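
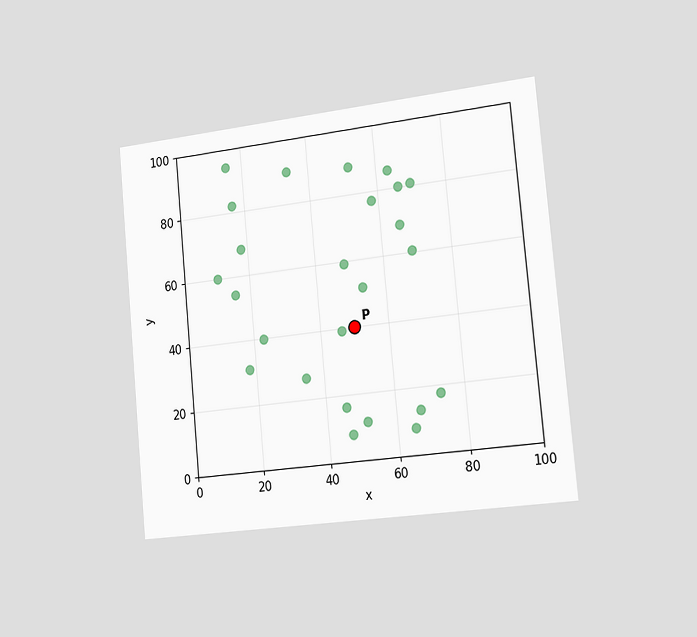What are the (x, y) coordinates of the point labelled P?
(50, 40)

The chart is tilted about 5° counter-clockwise and viewed slightly from the right. Following the gridlines from P to each axis, P sits at (50, 40).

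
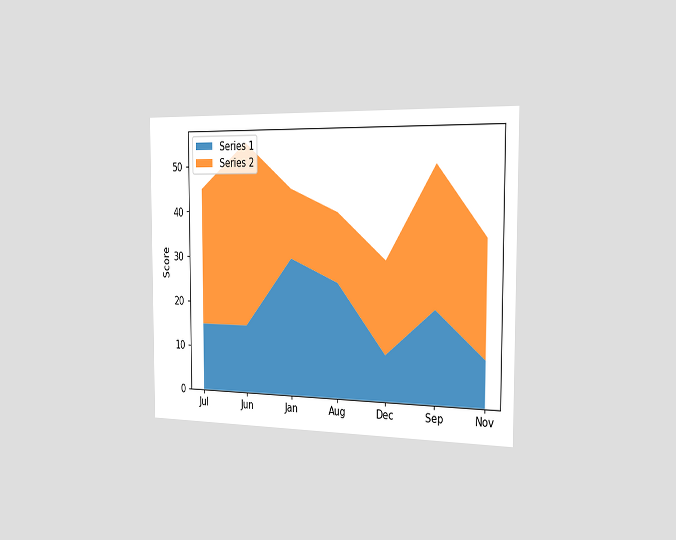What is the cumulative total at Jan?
45

The chart is viewed slightly from the right. The stacked total at Jan reaches 45.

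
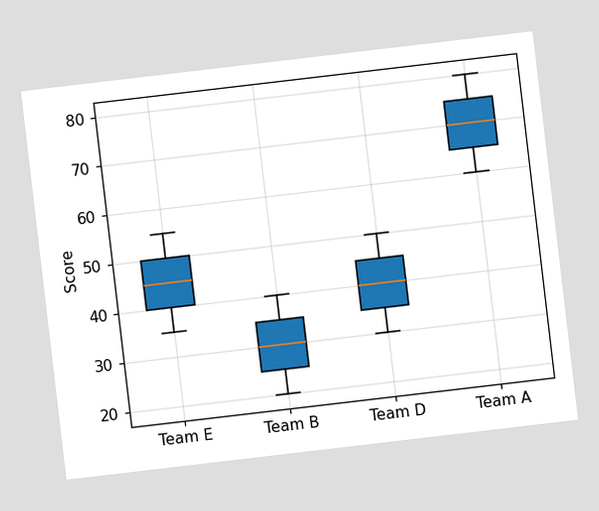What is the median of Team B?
30

The chart is tilted about 7° counter-clockwise. The median line in the Team B box sits at 30.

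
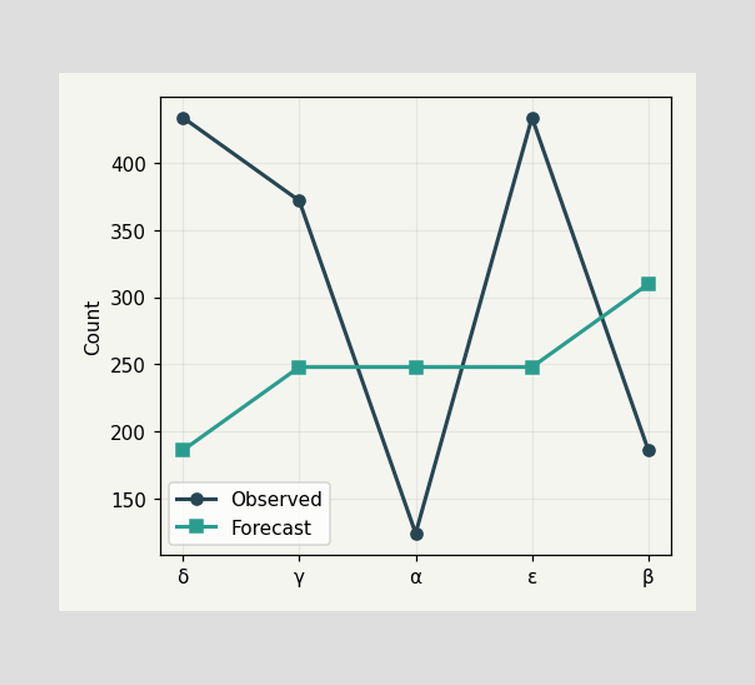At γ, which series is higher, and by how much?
Observed, by 124

At γ, Observed sits above the other line by 124.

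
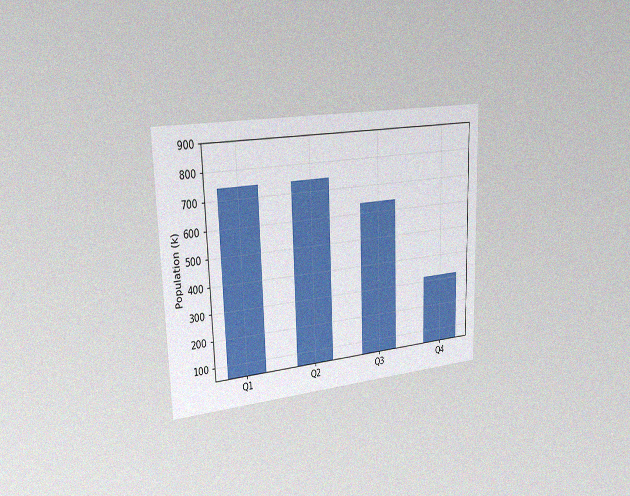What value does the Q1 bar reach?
The chart is viewed slightly from the left, with some photo noise. Reading along the chart's y-axis, the Q1 bar reaches 742k.

742k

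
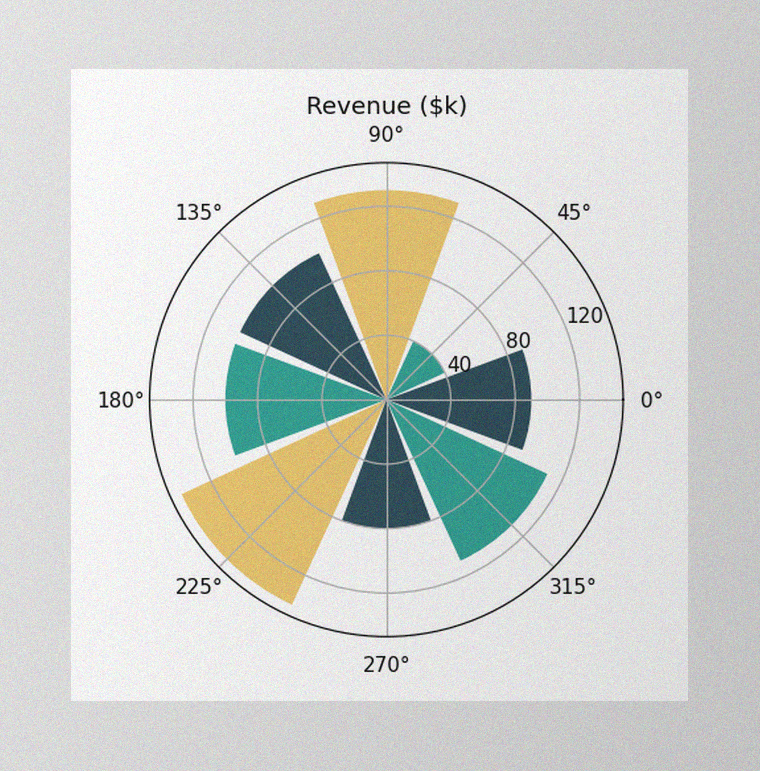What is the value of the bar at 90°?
$130k

The image has some photo noise and uneven lighting. The bar at 90° reaches $130k on the radial axis.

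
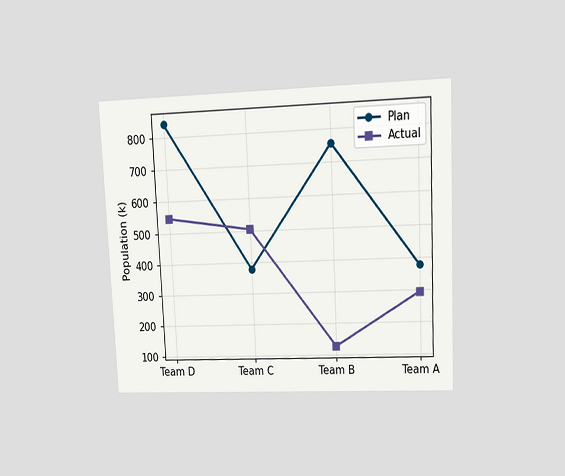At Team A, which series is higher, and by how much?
The chart is tilted about 3° counter-clockwise and viewed at a slight angle. At Team A, Plan sits above the other line by 84k.

Plan, by 84k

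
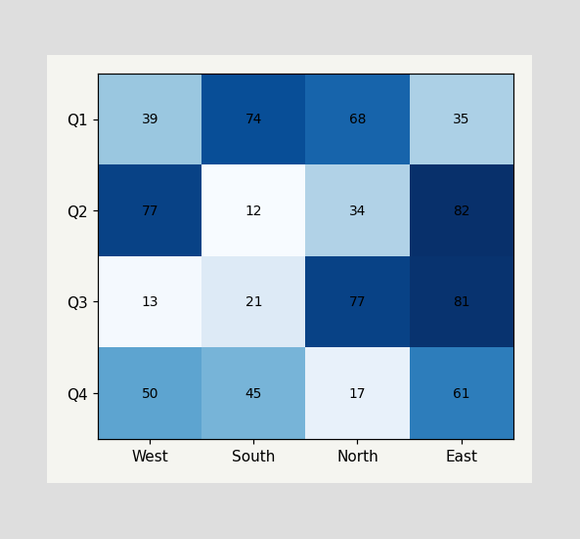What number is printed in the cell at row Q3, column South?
The (Q3, South) cell reads 21.

21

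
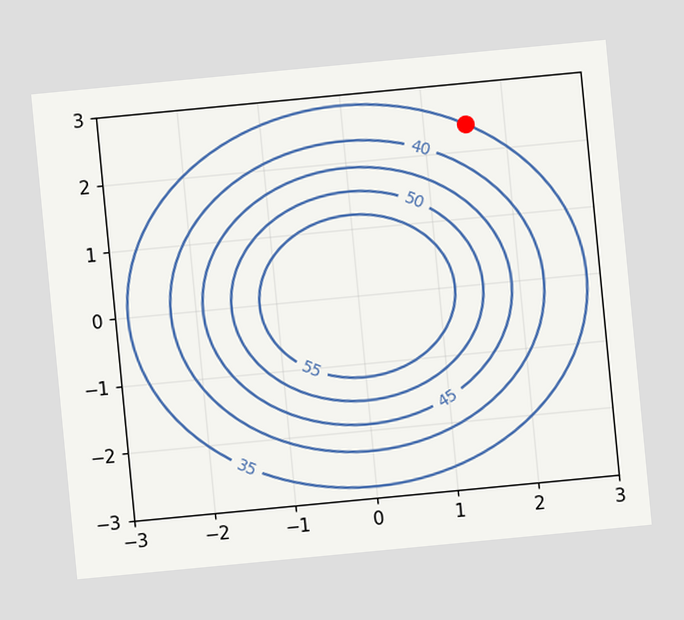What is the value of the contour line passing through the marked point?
The chart is tilted about 5° counter-clockwise. The marked point sits on the contour labelled 35.

35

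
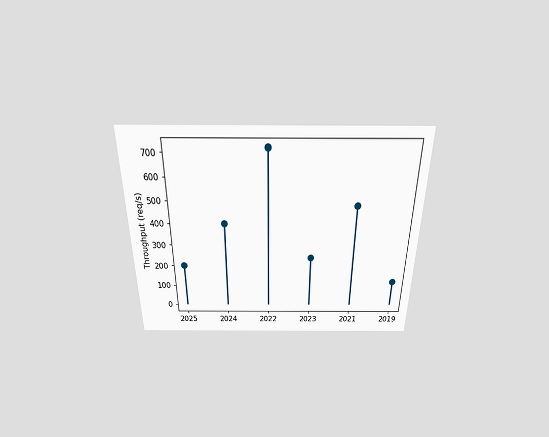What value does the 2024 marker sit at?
The chart is viewed slightly from above. The 2024 marker sits at 400req/s.

400req/s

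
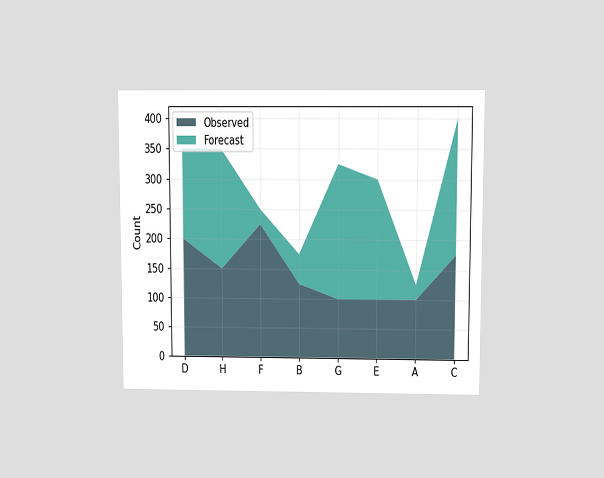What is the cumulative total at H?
The chart is viewed slightly from above. The stacked total at H reaches 350.

350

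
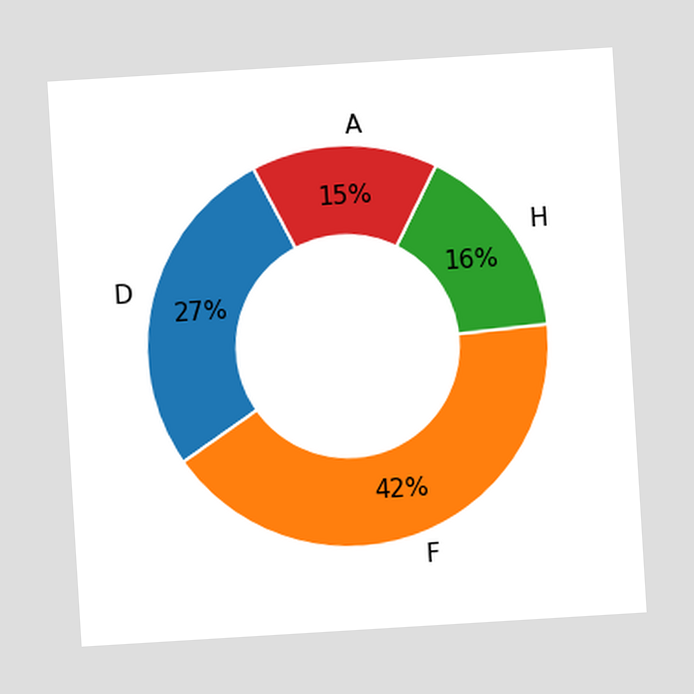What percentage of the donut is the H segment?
The chart is tilted about 3° counter-clockwise. The H segment takes up 16% of the ring.

16%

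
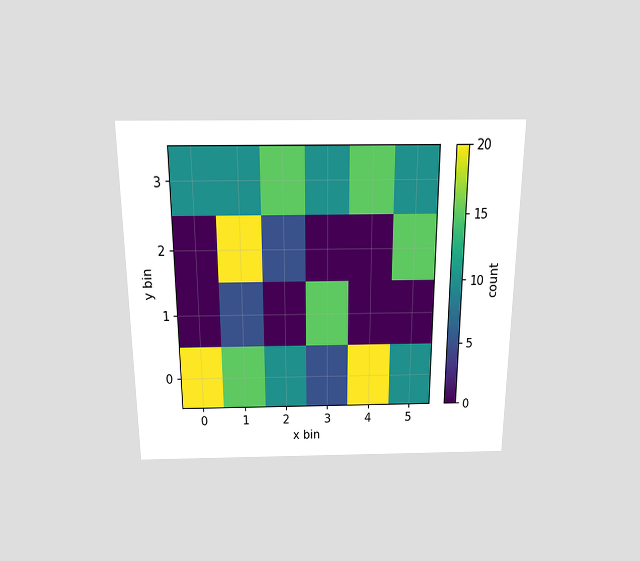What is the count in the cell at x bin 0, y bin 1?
0

The chart is viewed slightly from above. Matching the cell (0, 1) against the colorbar gives 0.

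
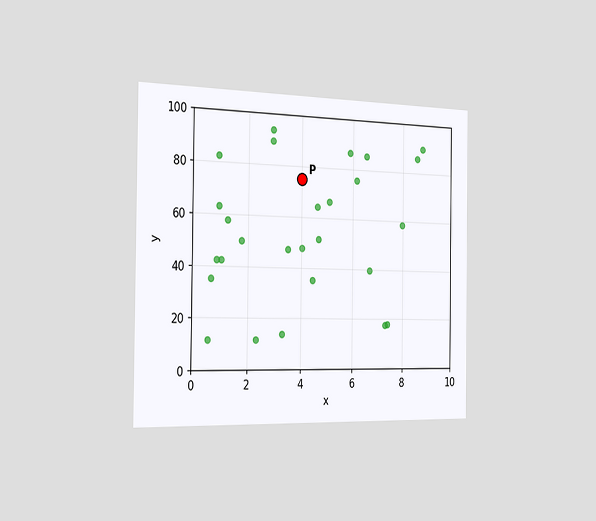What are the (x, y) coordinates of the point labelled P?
(4, 75)

The chart is viewed slightly from the left. Following the gridlines from P to each axis, P sits at (4, 75).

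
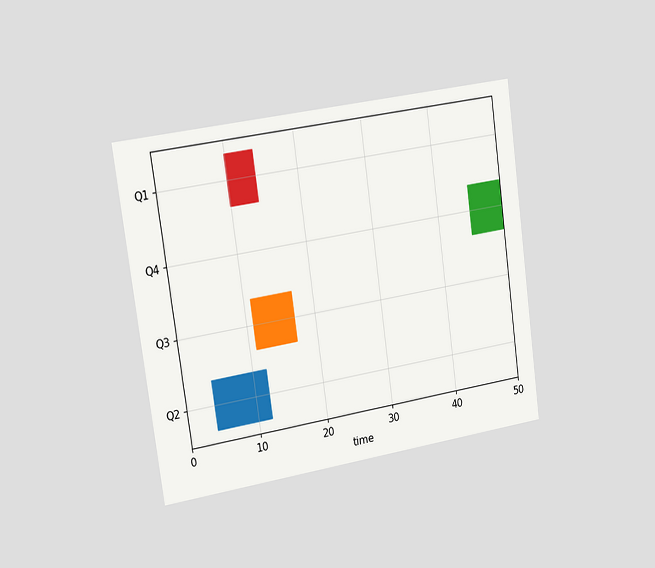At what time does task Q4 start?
The chart is tilted about 8° counter-clockwise and viewed slightly from the left. The Q4 bar begins at t=45.

45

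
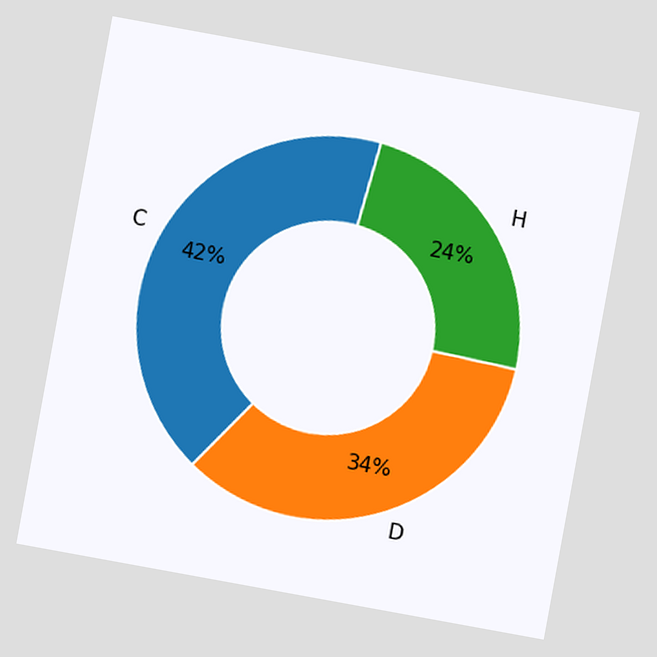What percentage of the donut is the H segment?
24%

The chart is tilted about 10° clockwise. The H segment takes up 24% of the ring.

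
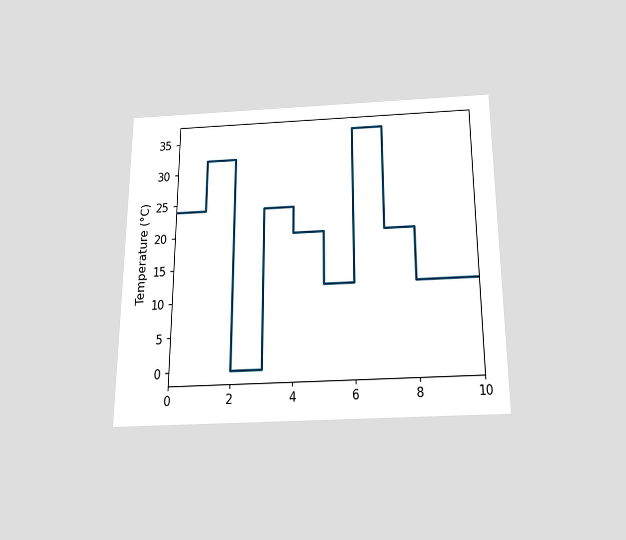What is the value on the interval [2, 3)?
0°C

The chart is viewed slightly from below. On [2, 3) the step sits at 0°C.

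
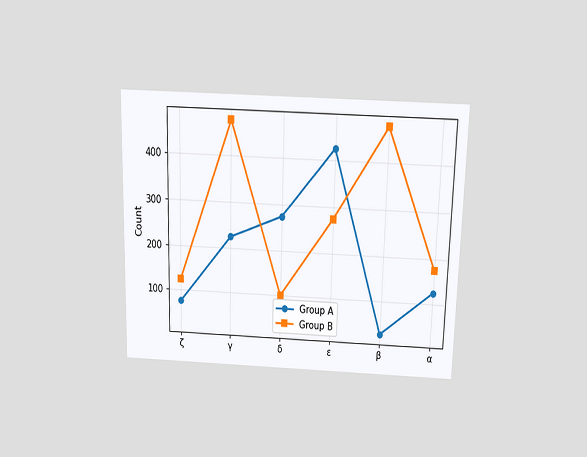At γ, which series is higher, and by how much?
The chart is viewed slightly from above. At γ, Group B sits above the other line by 250.

Group B, by 250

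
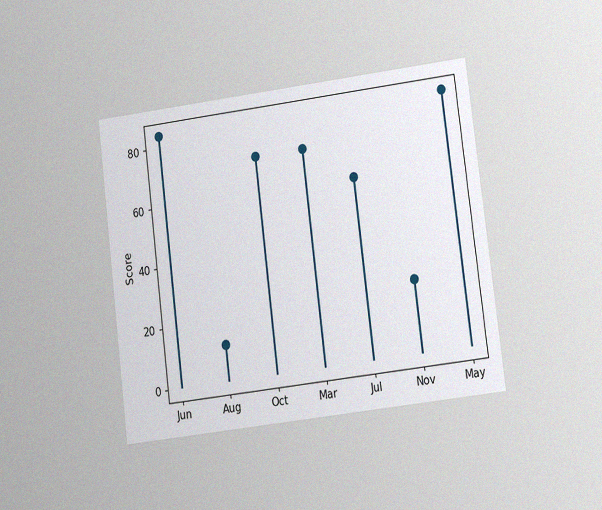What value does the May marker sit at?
The chart is tilted about 7° counter-clockwise and viewed at a slight angle, with some photo noise. The May marker sits at 84.

84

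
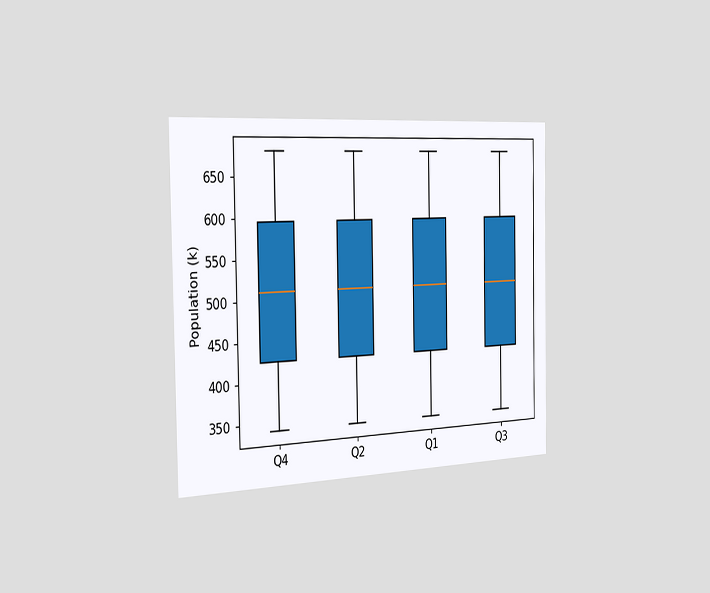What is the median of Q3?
The chart is viewed slightly from the left. The median line in the Q3 box sits at 510k.

510k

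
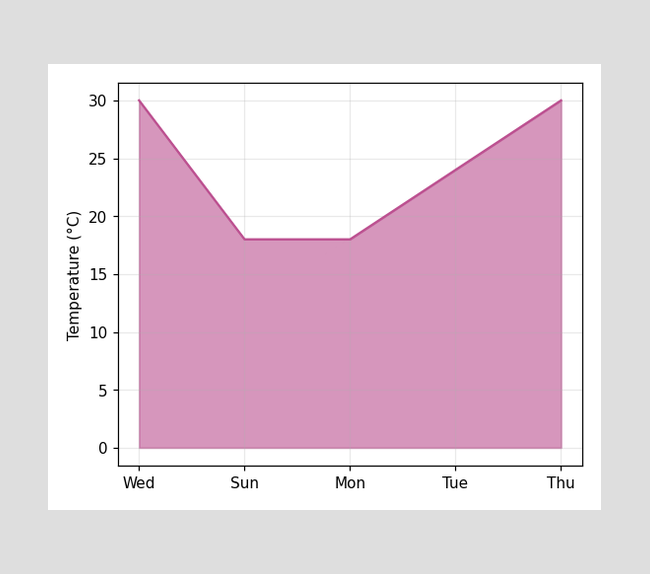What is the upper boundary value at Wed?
30°C

At Wed the upper boundary is at 30°C.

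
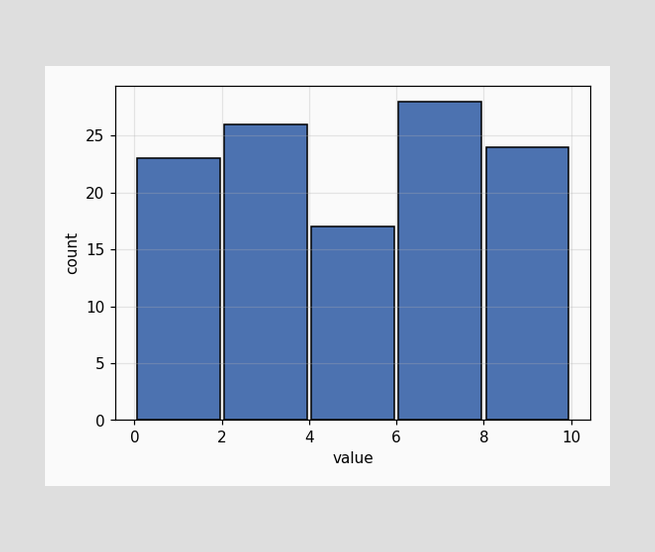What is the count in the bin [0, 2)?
23

The [0, 2) bin has height 23.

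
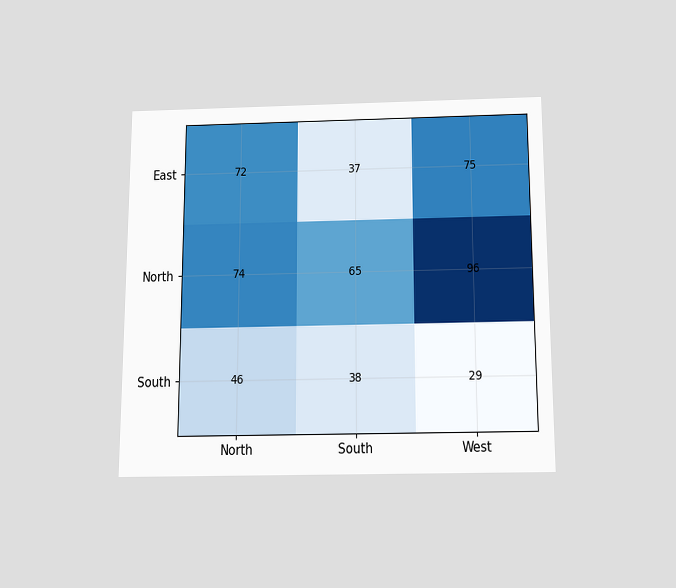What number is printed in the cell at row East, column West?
75

The chart is viewed slightly from below. The (East, West) cell reads 75.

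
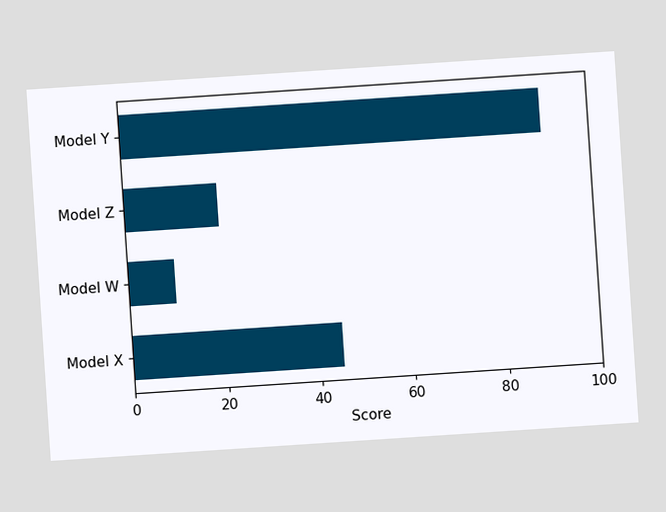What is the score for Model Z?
20

The chart is tilted about 4° counter-clockwise. Reading along the chart's x-axis, the Model Z bar reaches 20.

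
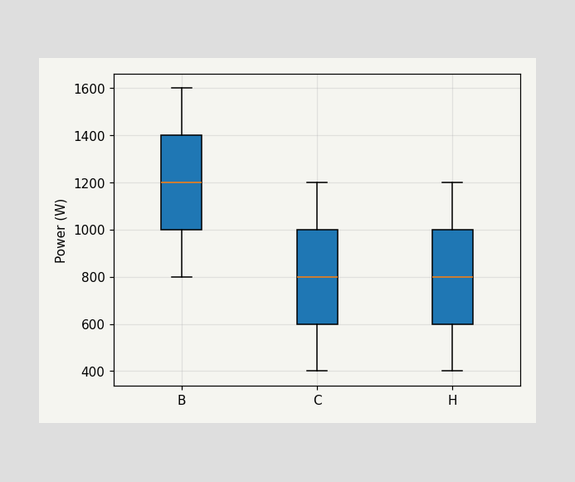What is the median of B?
1200W

The median line in the B box sits at 1200W.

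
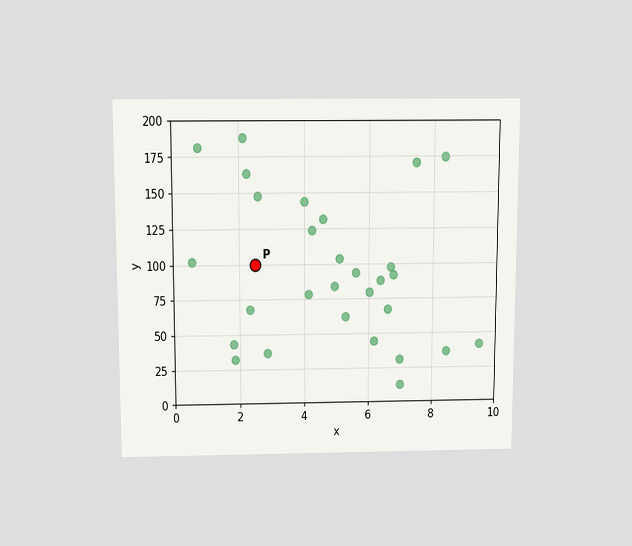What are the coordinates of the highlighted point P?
The chart is viewed slightly from above. Following the gridlines from P to each axis, P sits at (2.5, 100).

(2.5, 100)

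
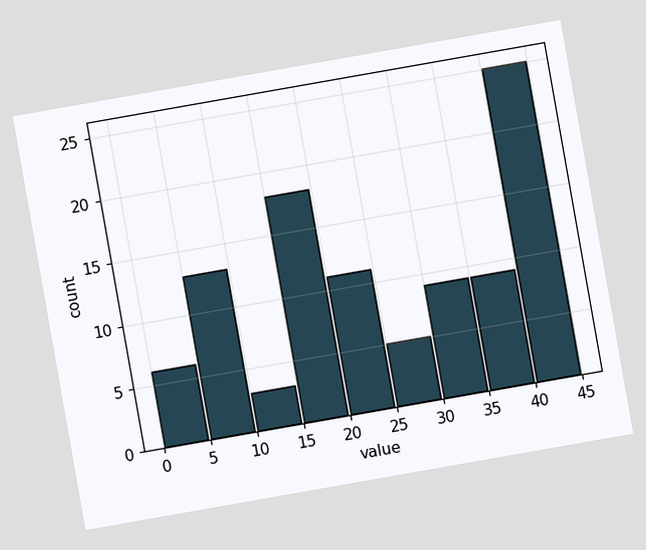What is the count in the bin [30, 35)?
9

The chart is tilted about 10° counter-clockwise. The [30, 35) bin has height 9.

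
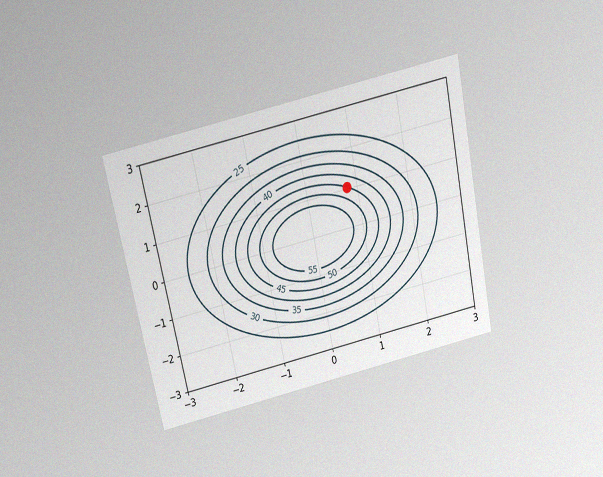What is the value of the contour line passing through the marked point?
The chart is tilted about 12° counter-clockwise and viewed slightly from above, with some photo noise. The marked point sits on the contour labelled 45.

45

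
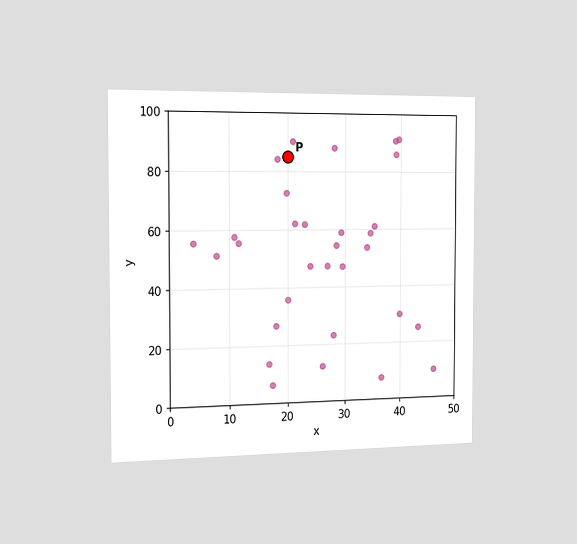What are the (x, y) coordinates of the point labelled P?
(20, 85)

The chart is viewed slightly from the left. Following the gridlines from P to each axis, P sits at (20, 85).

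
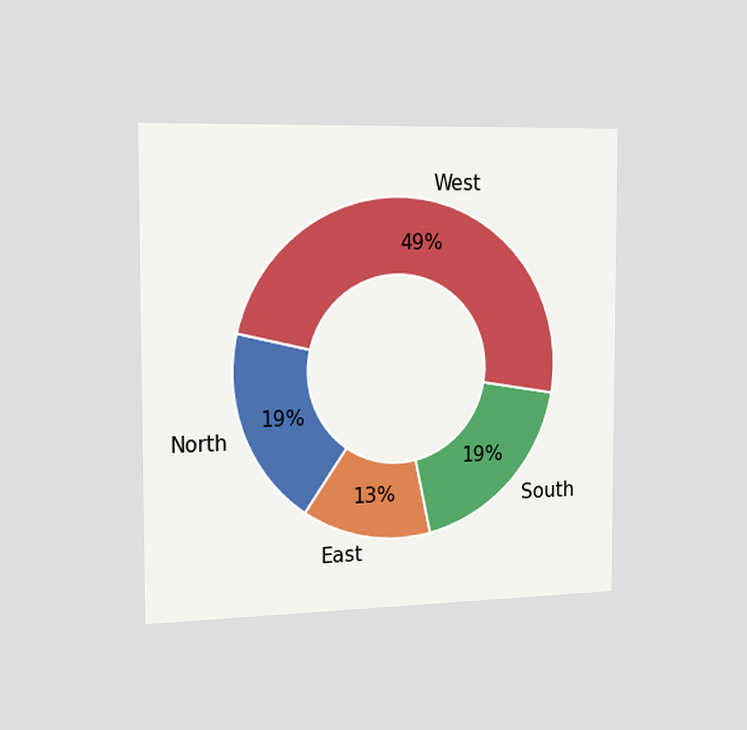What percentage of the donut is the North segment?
19%

The chart is viewed slightly from the left. The North segment takes up 19% of the ring.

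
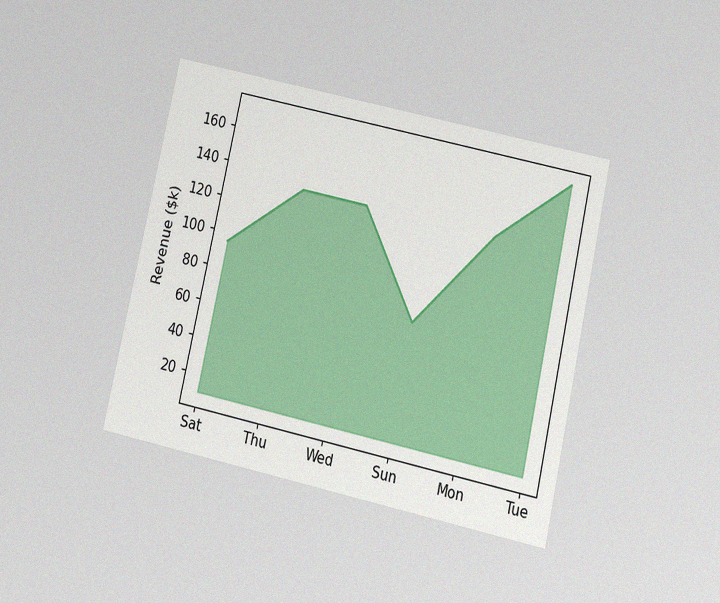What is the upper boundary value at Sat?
The chart is tilted about 13° clockwise and viewed slightly from below, with some photo noise. At Sat the upper boundary is at $95k.

$95k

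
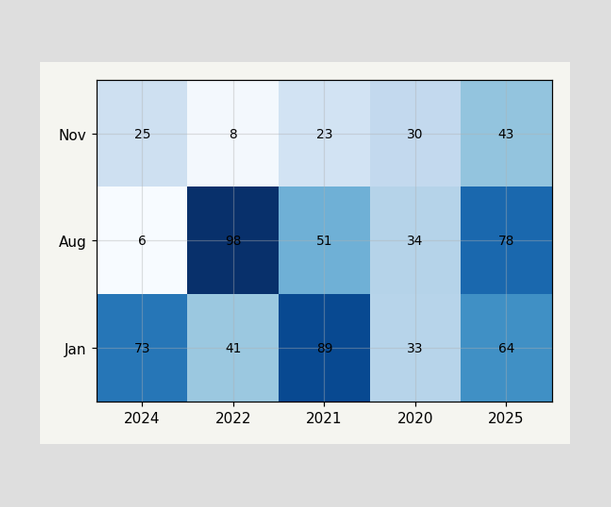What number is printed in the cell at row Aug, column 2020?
34

The (Aug, 2020) cell reads 34.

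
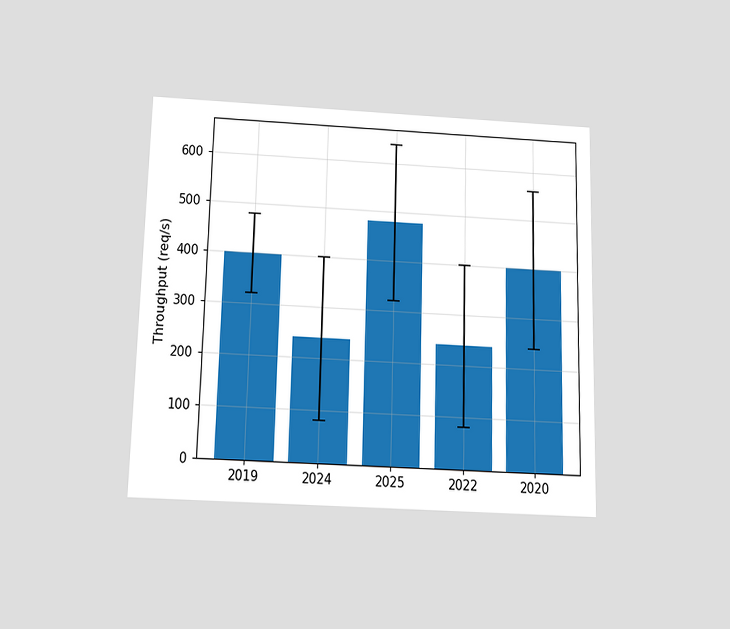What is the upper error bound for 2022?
The chart is viewed slightly from below. The 2022 bar's upper whisker reaches 400req/s.

400req/s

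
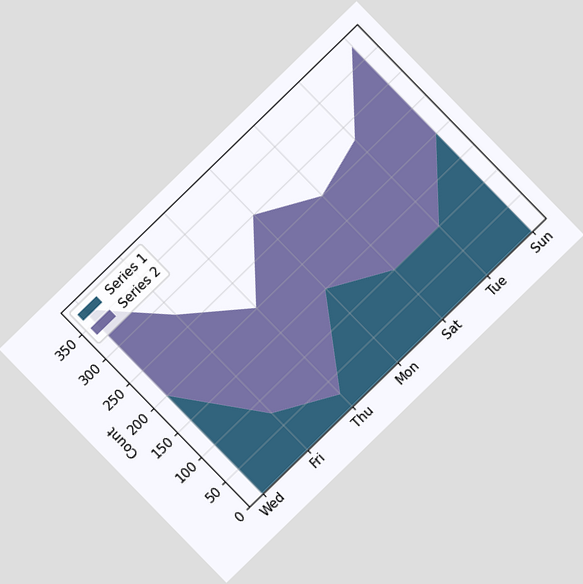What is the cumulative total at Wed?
The chart is tilted about 44° counter-clockwise. The stacked total at Wed reaches 375.

375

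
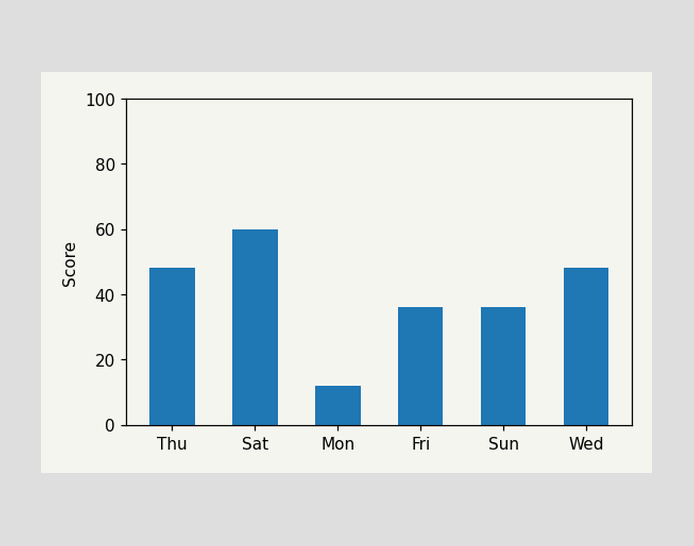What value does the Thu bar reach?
Reading along the chart's y-axis, the Thu bar reaches 48.

48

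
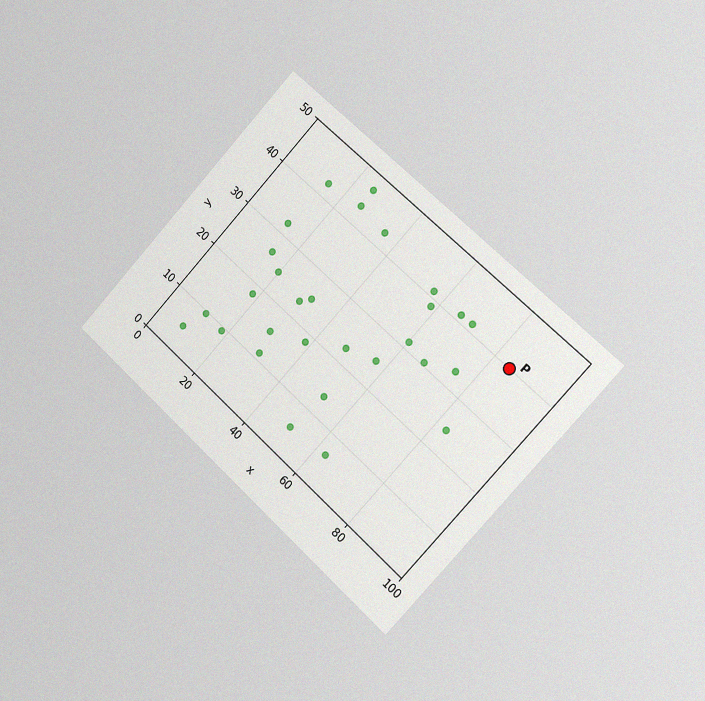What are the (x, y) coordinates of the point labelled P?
(85, 40)

The chart is tilted about 43° clockwise and viewed slightly from the right, with some photo noise. Following the gridlines from P to each axis, P sits at (85, 40).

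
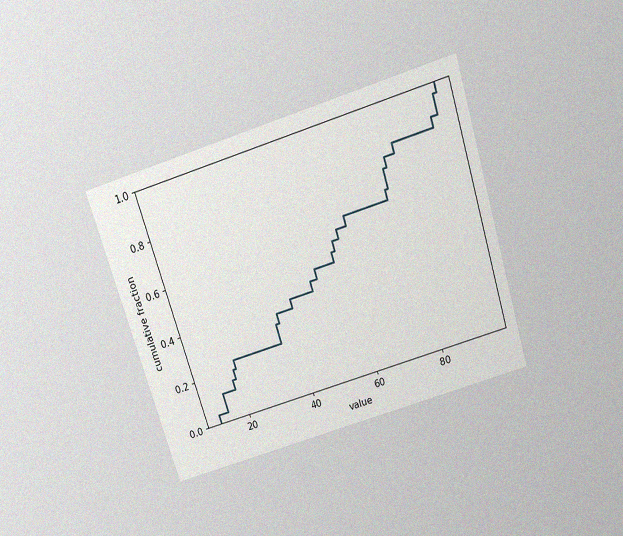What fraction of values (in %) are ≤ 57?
56%

The chart is tilted about 17° counter-clockwise and viewed slightly from above, with some photo noise. At x=57 the ECDF step is at 56%.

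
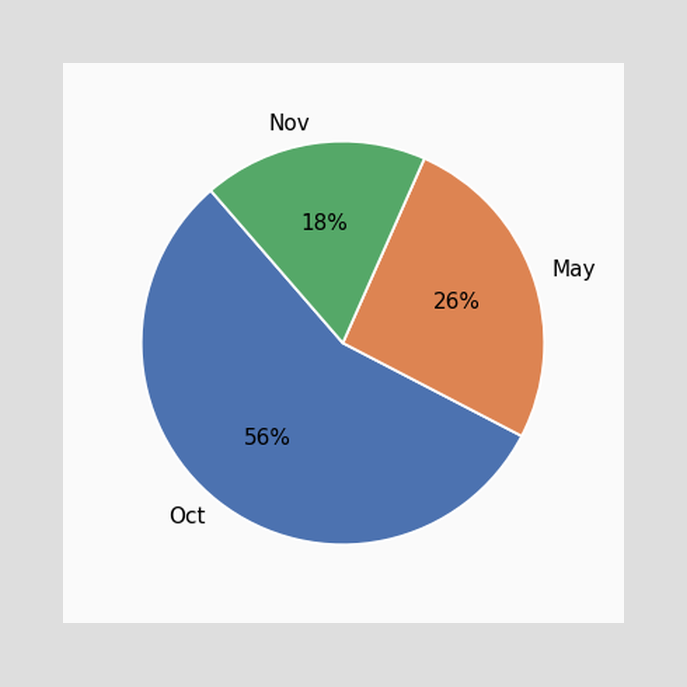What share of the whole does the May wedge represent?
26%

The May slice takes up 26% of the pie.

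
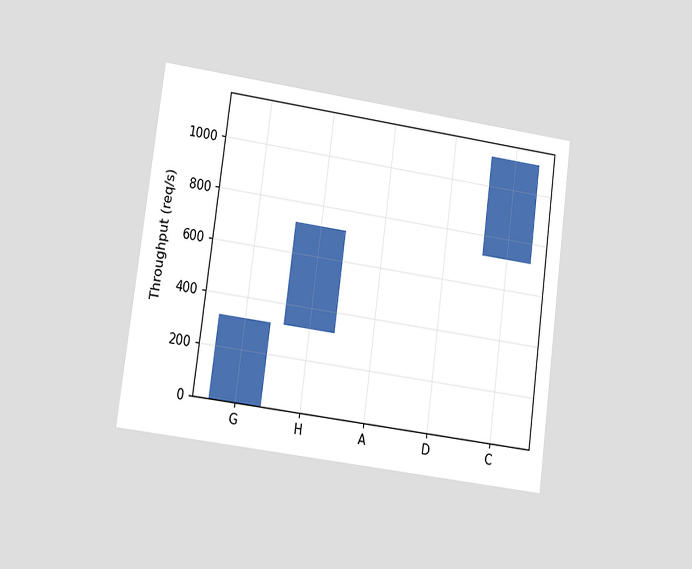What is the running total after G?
The chart is tilted about 8° clockwise and viewed at a slight angle. After G the running total reaches 320req/s.

320req/s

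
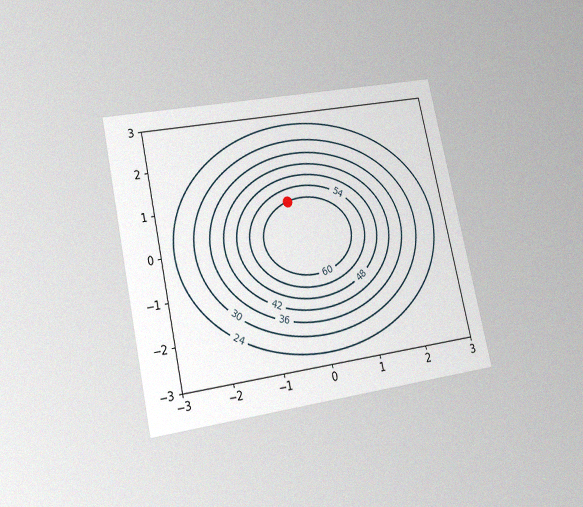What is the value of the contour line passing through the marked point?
The chart is tilted about 12° counter-clockwise and viewed at a slight angle, with some photo noise. The marked point sits on the contour labelled 60.

60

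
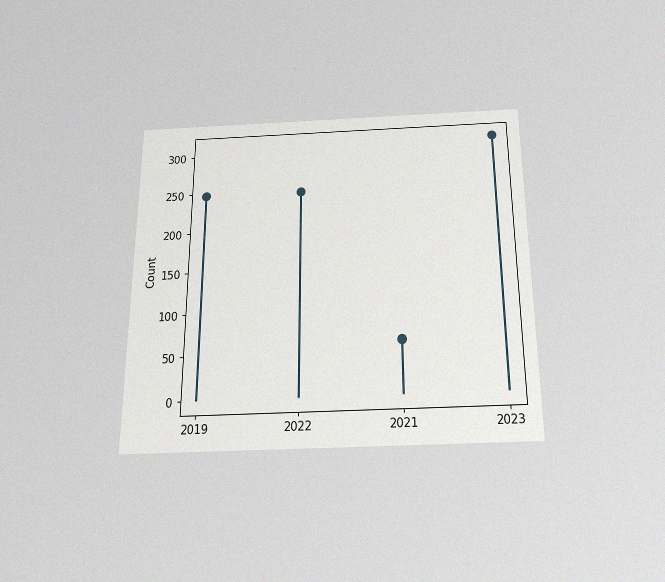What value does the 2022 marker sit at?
The chart is viewed slightly from below, with some photo noise. The 2022 marker sits at 248.

248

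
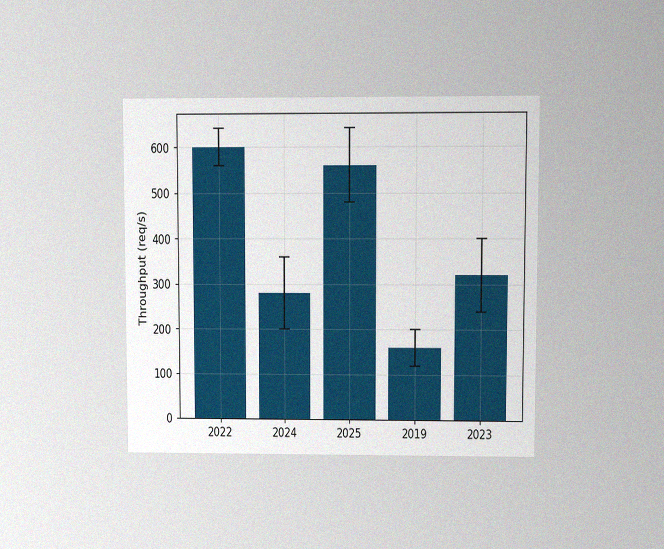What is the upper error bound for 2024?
360req/s

The chart is viewed at a slight angle, with some photo noise. The 2024 bar's upper whisker reaches 360req/s.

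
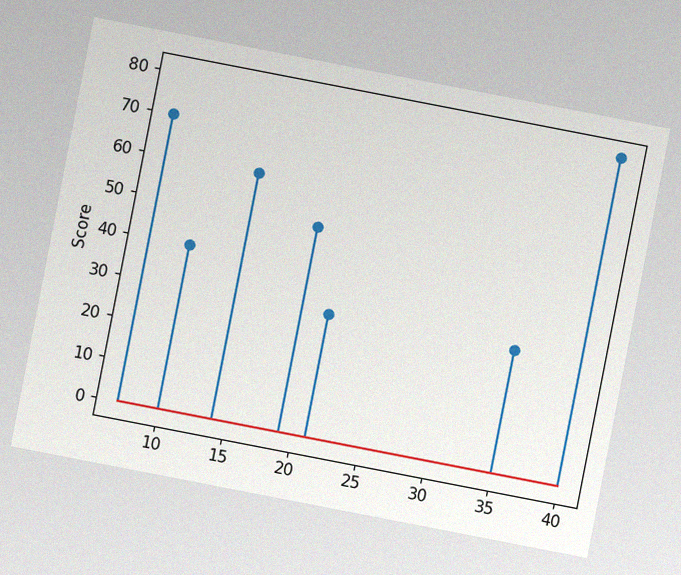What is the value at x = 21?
30

The chart is tilted about 11° clockwise, with some photo noise. The stem at x=21 reaches 30.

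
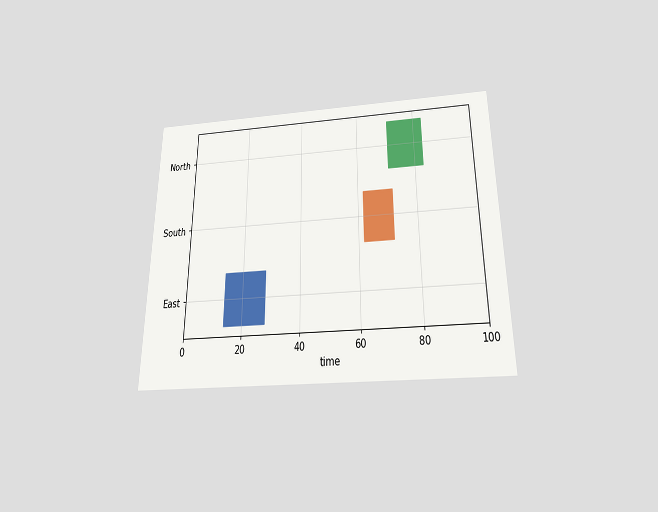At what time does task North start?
71

The chart is viewed slightly from below. The North bar begins at t=71.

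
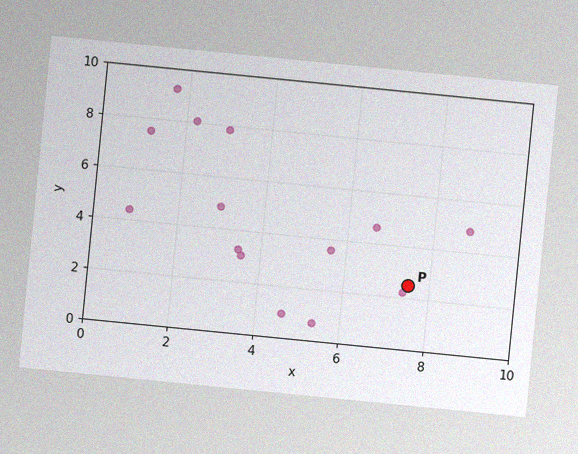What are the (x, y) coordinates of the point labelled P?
The chart is tilted about 6° clockwise, with some photo noise. Following the gridlines from P to each axis, P sits at (7.5, 2.5).

(7.5, 2.5)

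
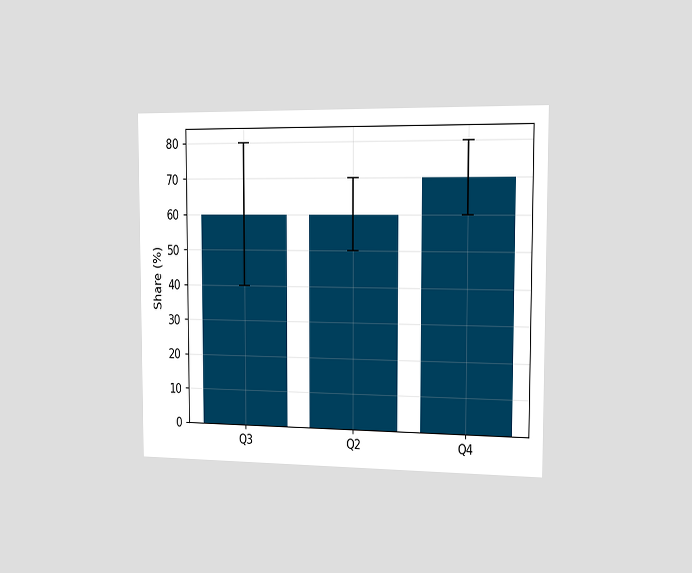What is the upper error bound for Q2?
The chart is viewed slightly from the right. The Q2 bar's upper whisker reaches 70%.

70%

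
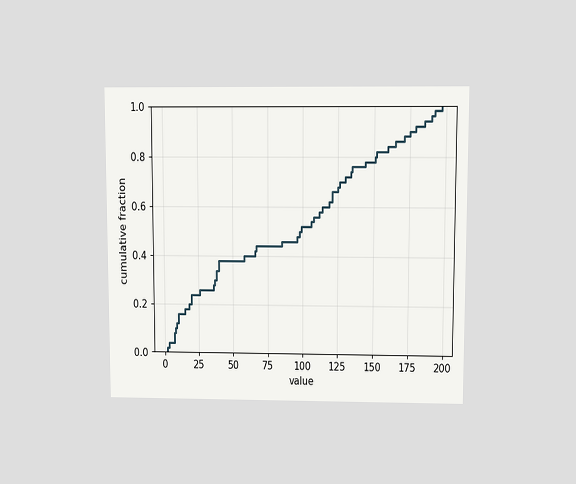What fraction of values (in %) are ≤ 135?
The chart is viewed slightly from above. At x=135 the ECDF step is at 76%.

76%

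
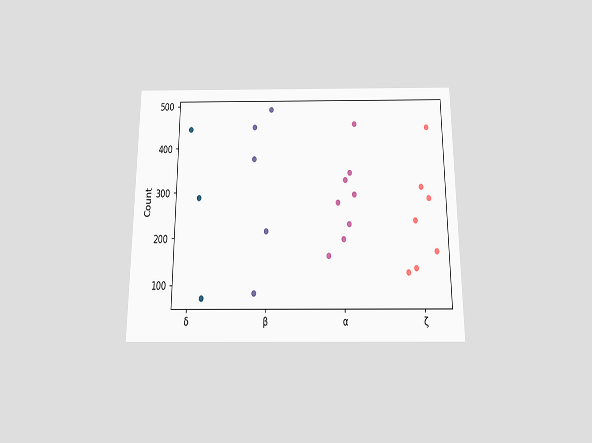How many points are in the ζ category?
The chart is viewed slightly from below. Counting the markers in the ζ column gives 7.

7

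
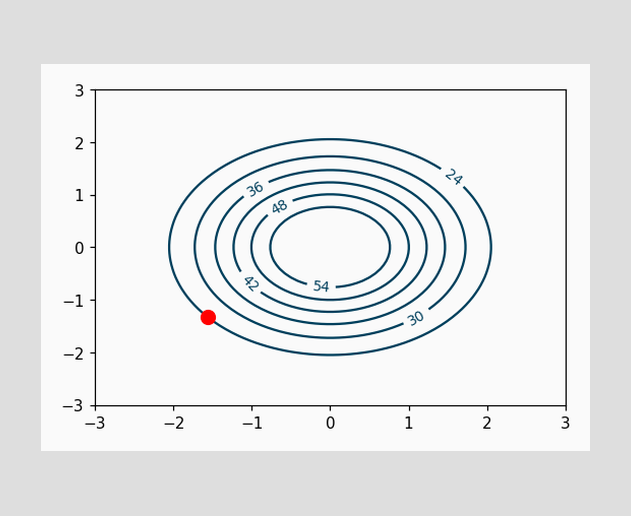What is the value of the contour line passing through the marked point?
24

The marked point sits on the contour labelled 24.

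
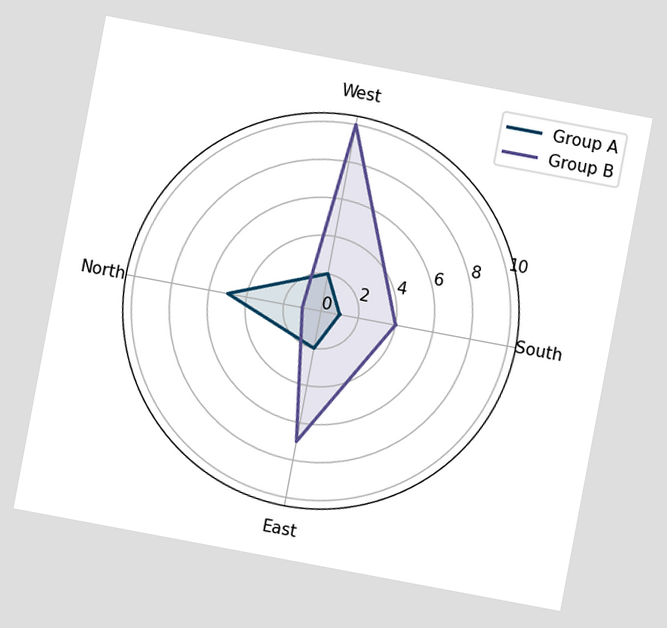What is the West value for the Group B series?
10

The chart is tilted about 11° clockwise. On the West axis, Group B reaches 10.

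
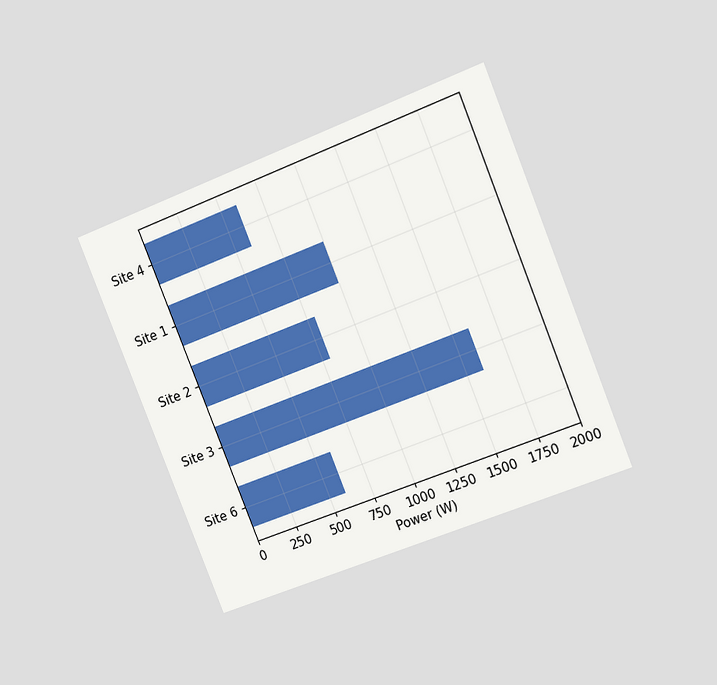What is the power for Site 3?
1600W

The chart is tilted about 22° counter-clockwise and viewed slightly from the right. Reading along the chart's x-axis, the Site 3 bar reaches 1600W.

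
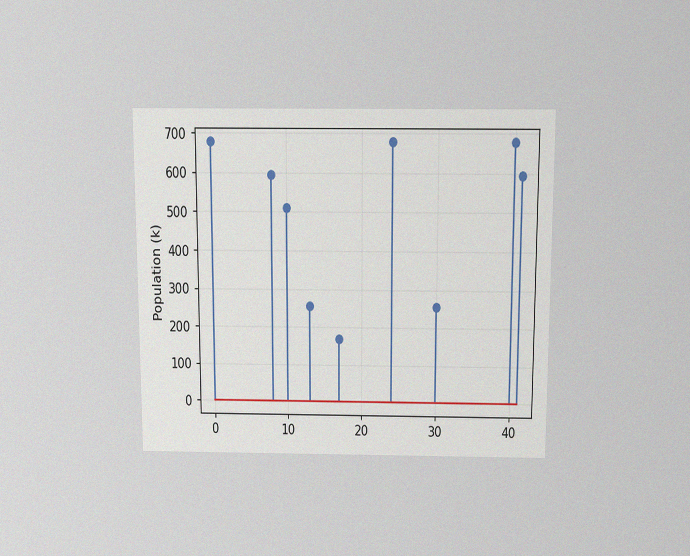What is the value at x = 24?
680k

The chart is viewed slightly from above, with some photo noise. The stem at x=24 reaches 680k.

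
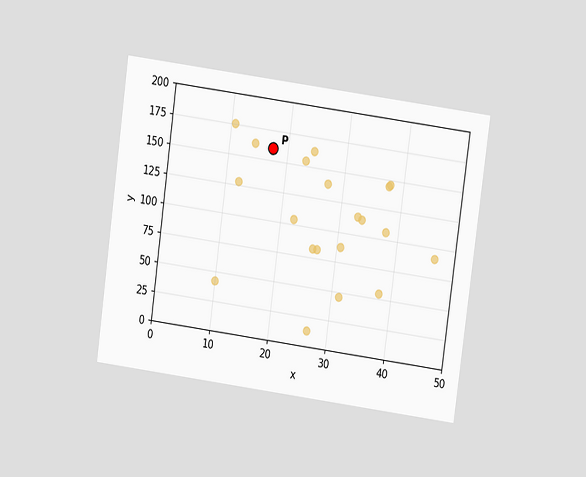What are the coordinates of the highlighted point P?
The chart is tilted about 8° clockwise and viewed at a slight angle. Following the gridlines from P to each axis, P sits at (17.5, 160).

(17.5, 160)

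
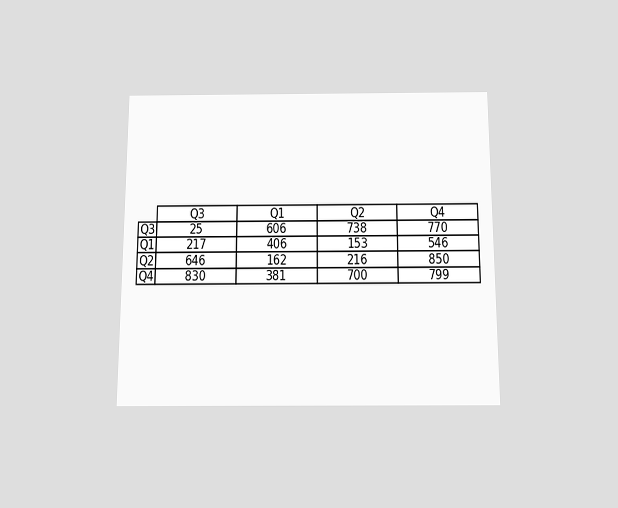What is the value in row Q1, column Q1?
The chart is viewed slightly from below. The (Q1, Q1) cell reads 406.

406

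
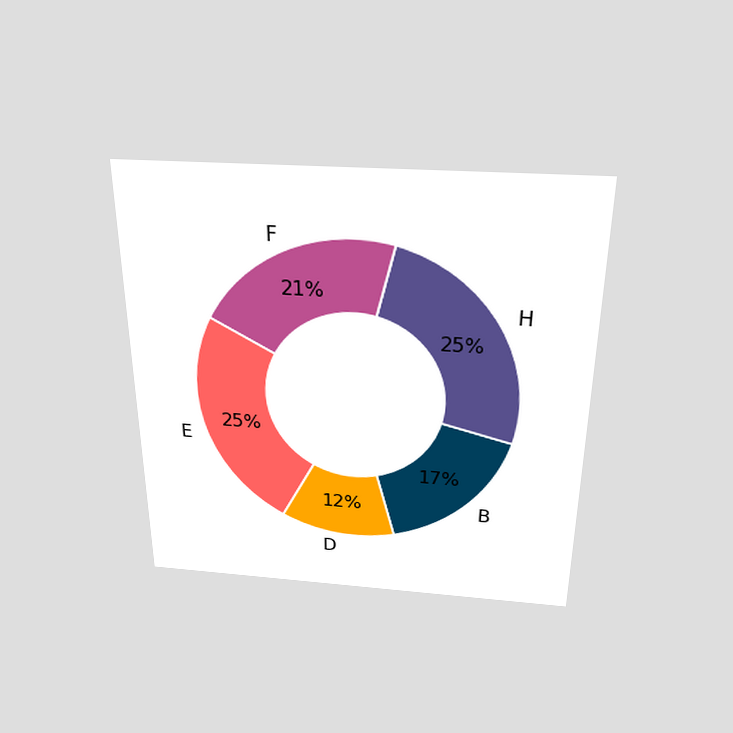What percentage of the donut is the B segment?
The chart is viewed slightly from above. The B segment takes up 17% of the ring.

17%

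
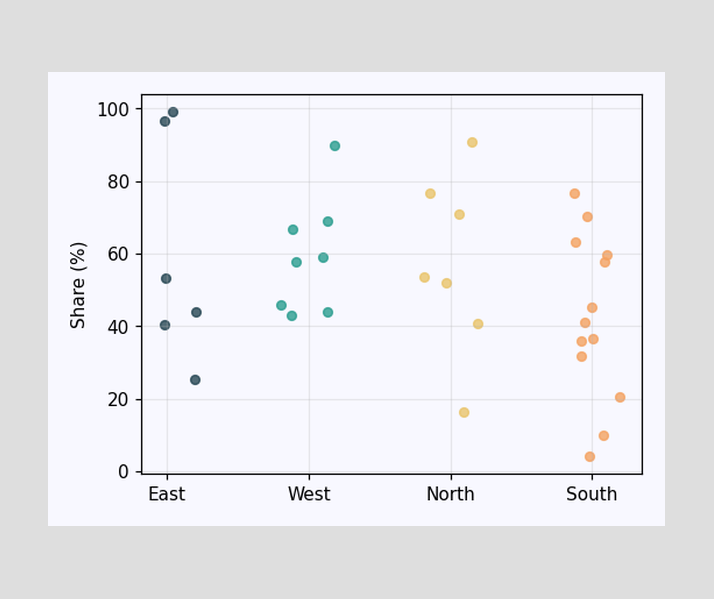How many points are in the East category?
Counting the markers in the East column gives 6.

6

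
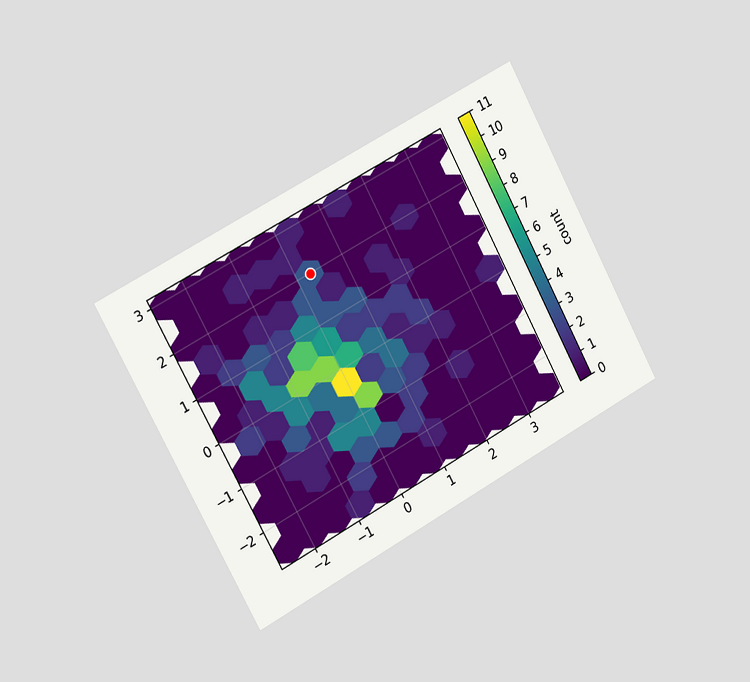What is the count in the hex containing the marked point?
The chart is tilted about 28° counter-clockwise and viewed slightly from the left. The marked hex reads 3 on the colorbar.

3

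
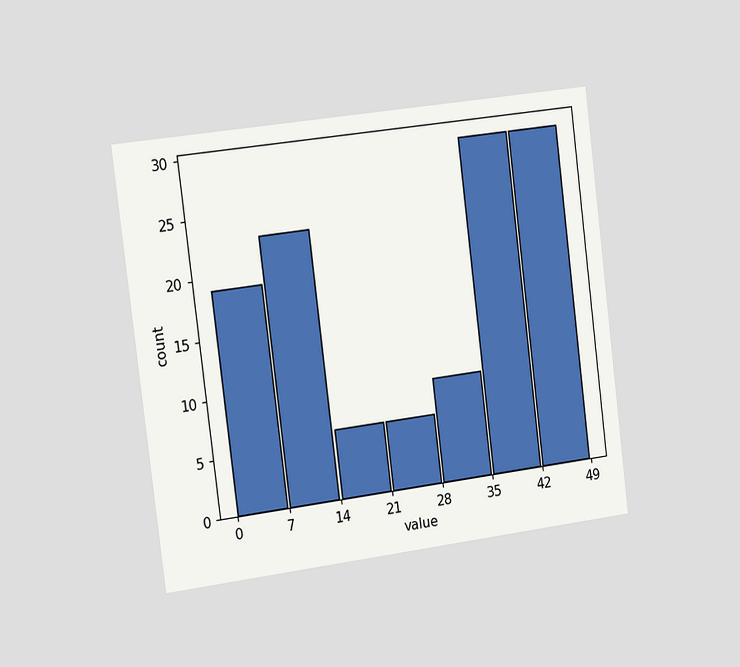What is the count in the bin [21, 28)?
6

The chart is tilted about 7° counter-clockwise and viewed slightly from the left. The [21, 28) bin has height 6.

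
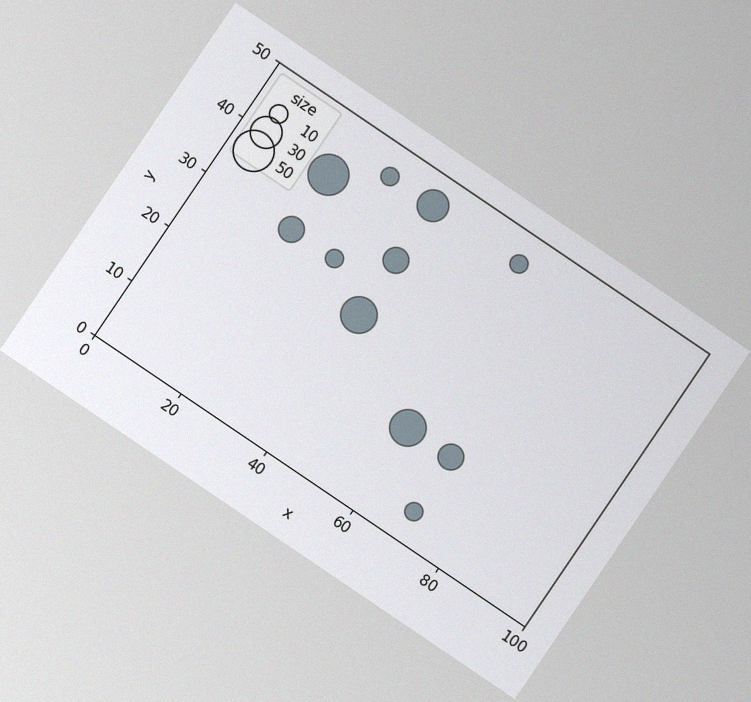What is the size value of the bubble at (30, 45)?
The chart is tilted about 34° clockwise, with some photo noise. Matching the bubble at (30, 45) against the size legend gives 10.

10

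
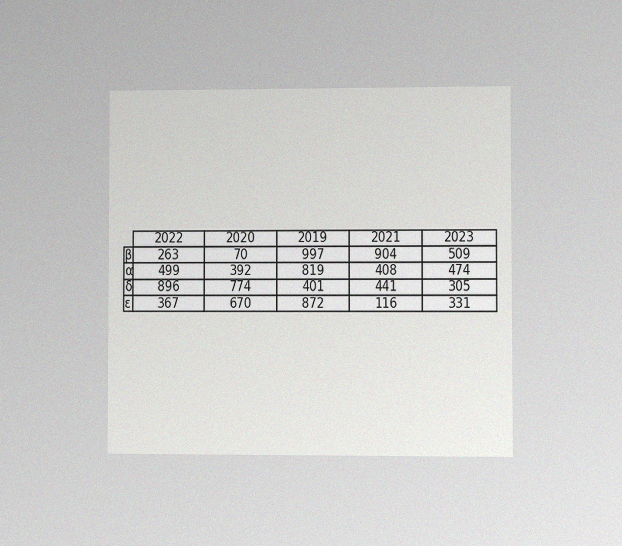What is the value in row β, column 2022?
263

The chart is viewed at a slight angle, with some photo noise. The (β, 2022) cell reads 263.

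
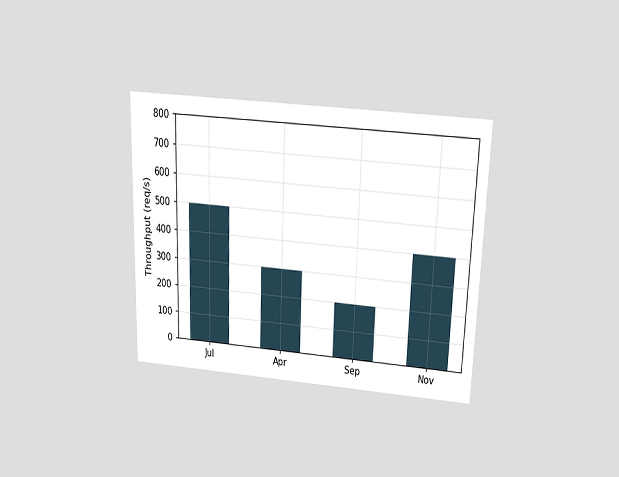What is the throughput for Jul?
500req/s

The chart is viewed slightly from above. Reading along the chart's y-axis, the Jul bar reaches 500req/s.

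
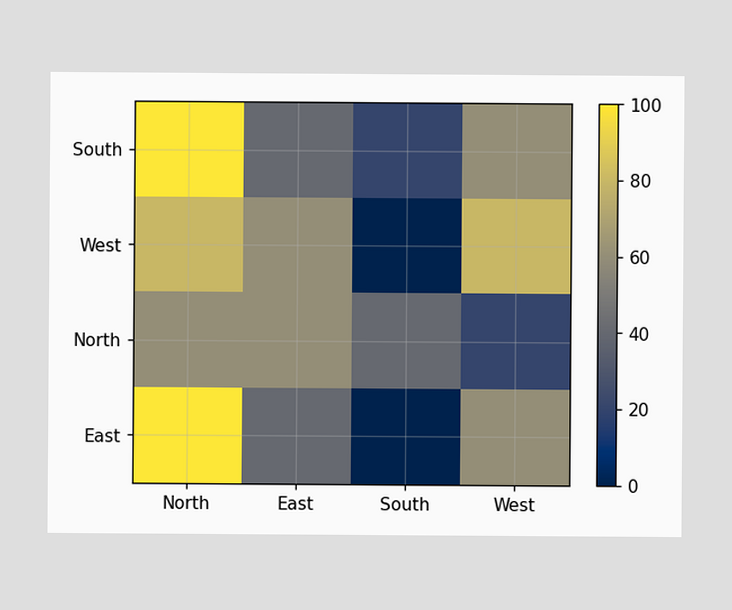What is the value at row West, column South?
0

Matching cell (West, South) against the colorbar gives 0.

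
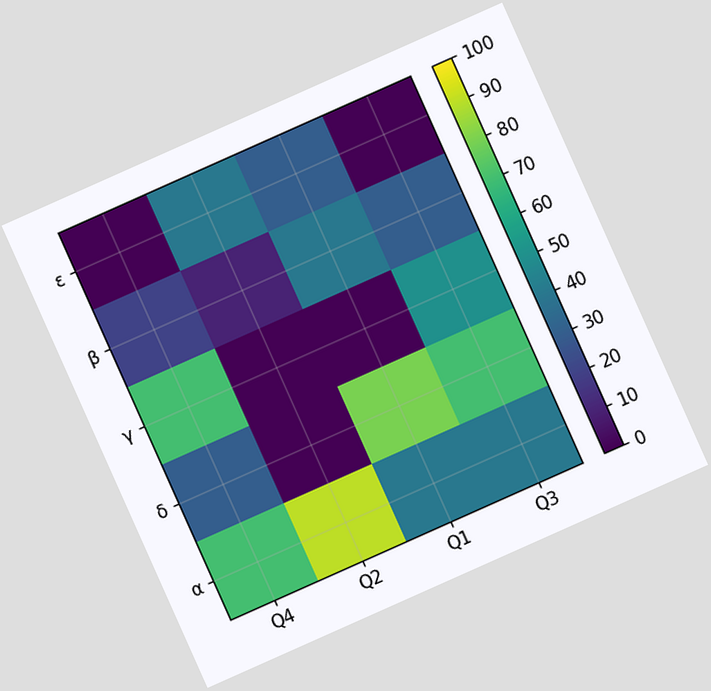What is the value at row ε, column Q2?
40

The chart is tilted about 24° counter-clockwise. Matching cell (ε, Q2) against the colorbar gives 40.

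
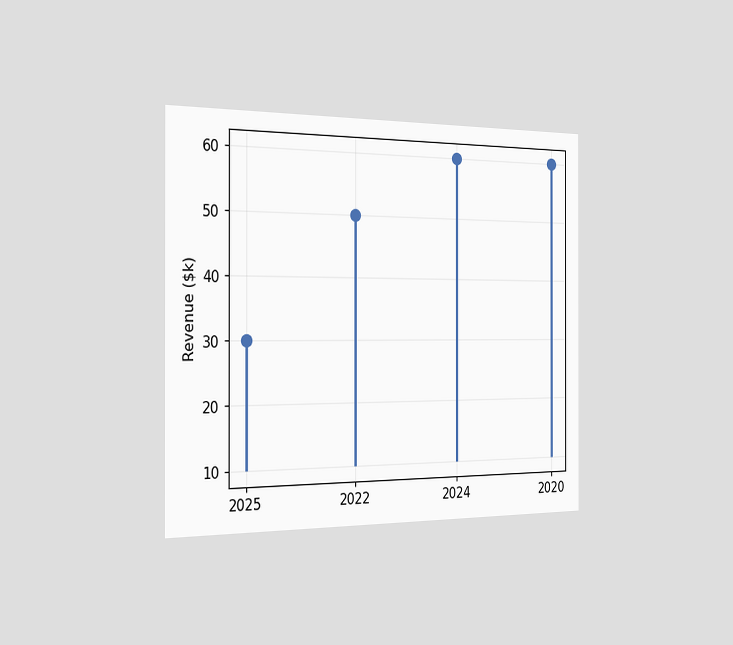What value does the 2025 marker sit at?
$30k

The chart is viewed slightly from the left. The 2025 marker sits at $30k.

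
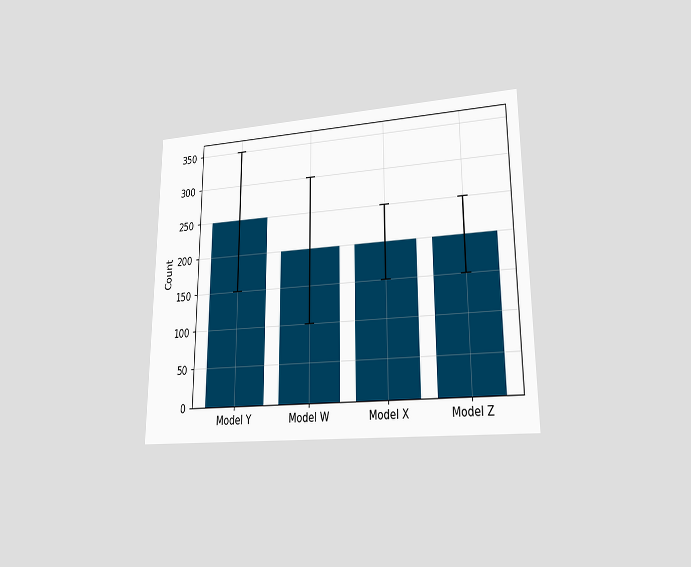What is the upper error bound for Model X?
250

The chart is viewed at a slight angle. The Model X bar's upper whisker reaches 250.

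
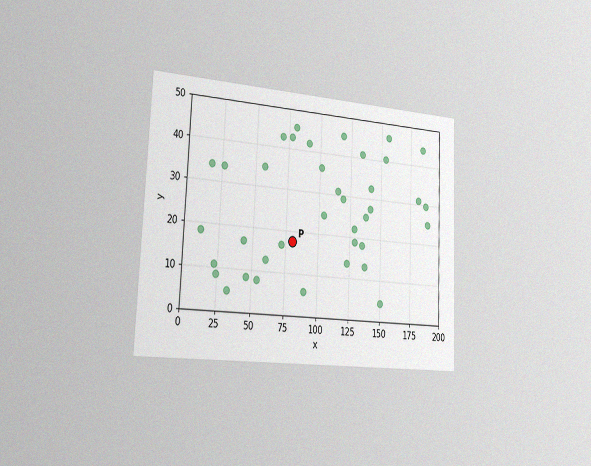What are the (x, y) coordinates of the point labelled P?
The chart is tilted about 2° clockwise and viewed slightly from the left, with some photo noise. Following the gridlines from P to each axis, P sits at (80, 17.5).

(80, 17.5)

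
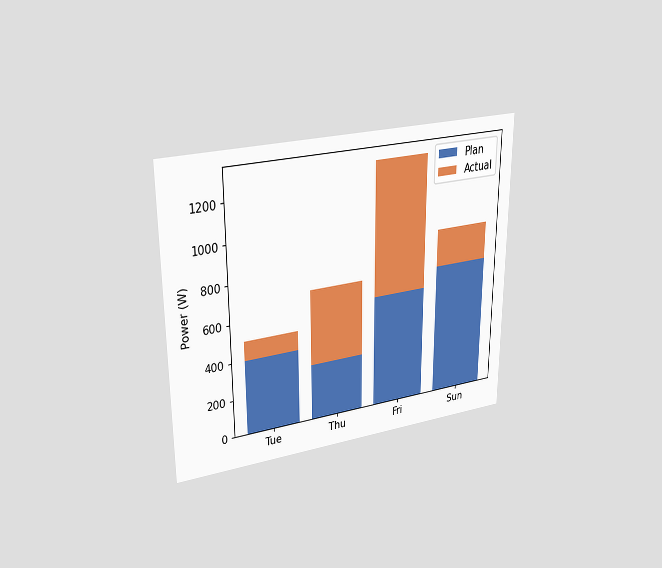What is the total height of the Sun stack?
The chart is viewed at a slight angle. The Sun stack's top reaches 900W on the y-axis.

900W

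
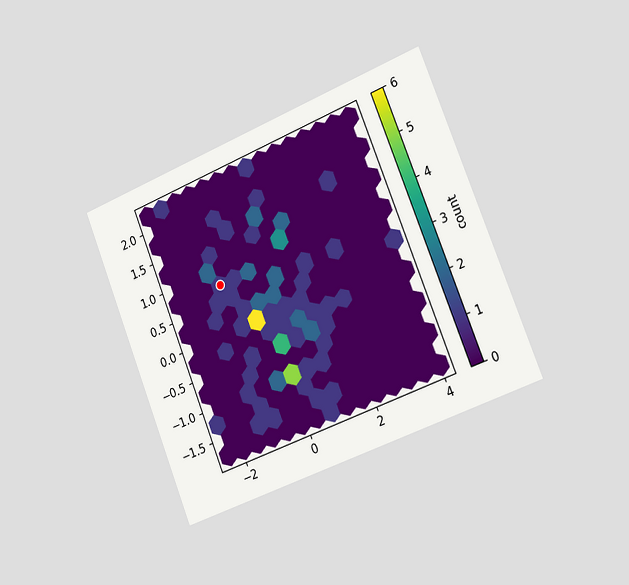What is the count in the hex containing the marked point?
1

The chart is tilted about 22° counter-clockwise and viewed slightly from the right. The marked hex reads 1 on the colorbar.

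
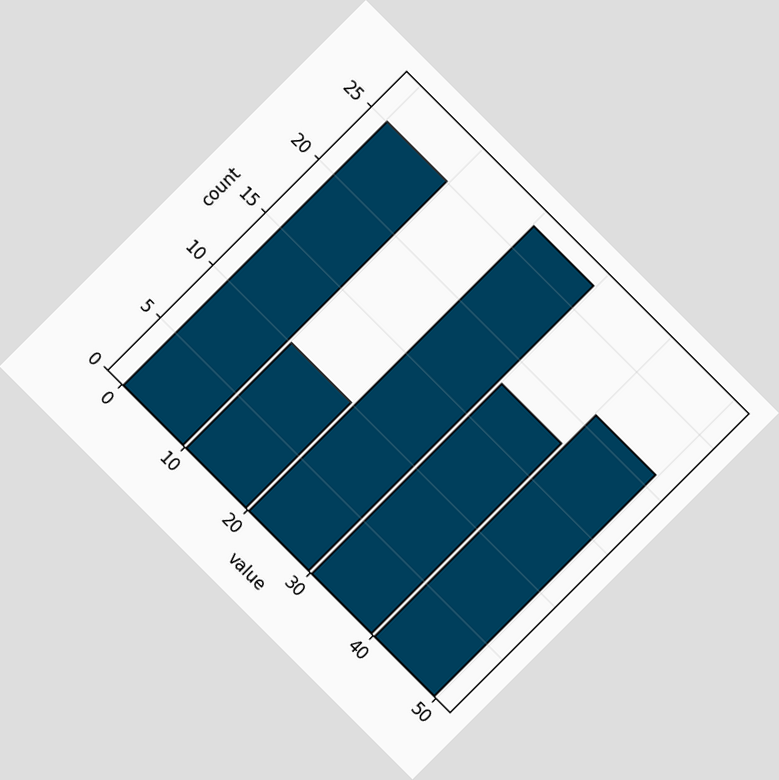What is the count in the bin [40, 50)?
The chart is tilted about 45° clockwise. The [40, 50) bin has height 21.

21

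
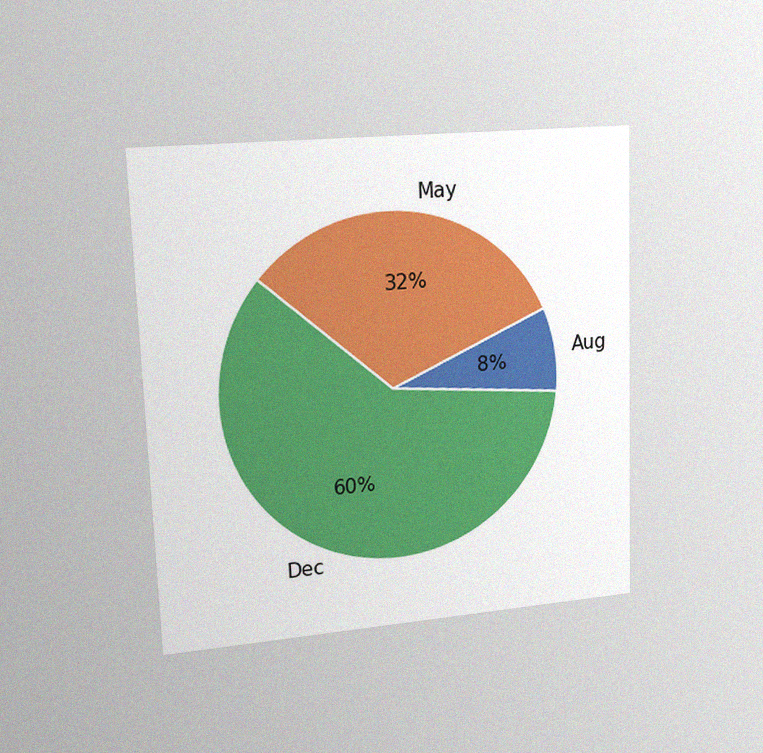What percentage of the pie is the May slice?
The chart is tilted about 2° counter-clockwise and viewed slightly from the left, with some photo noise. The May slice takes up 32% of the pie.

32%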